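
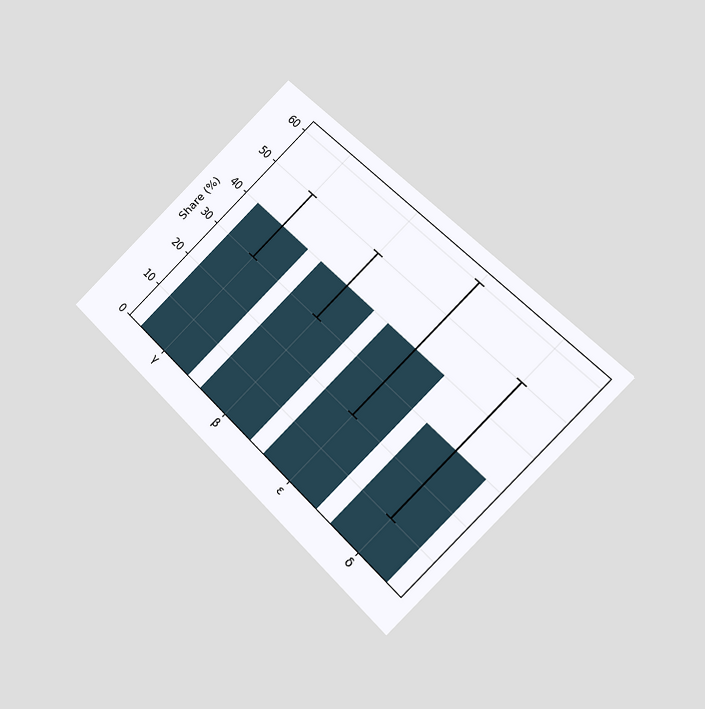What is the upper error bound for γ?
The chart is tilted about 45° clockwise and viewed at a slight angle. The γ bar's upper whisker reaches 50%.

50%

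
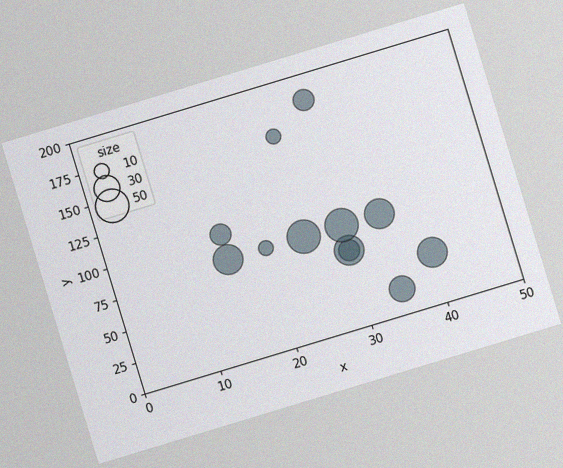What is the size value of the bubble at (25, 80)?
The chart is tilted about 17° counter-clockwise, with some photo noise. Matching the bubble at (25, 80) against the size legend gives 50.

50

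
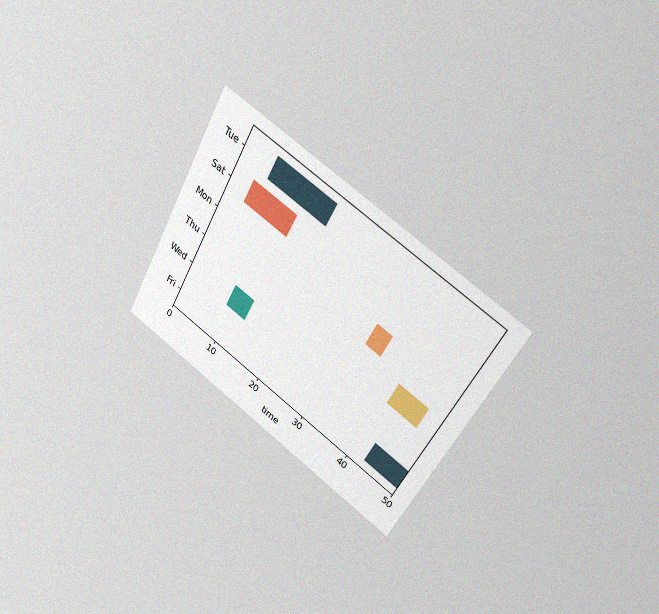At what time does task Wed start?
The chart is tilted about 29° clockwise and viewed slightly from the right, with some photo noise. The Wed bar begins at t=9.

9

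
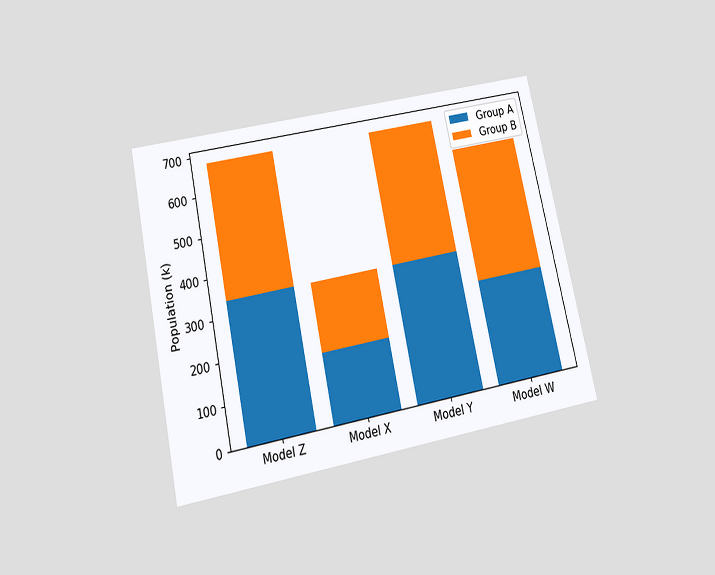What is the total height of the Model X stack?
340k

The chart is tilted about 12° counter-clockwise and viewed slightly from below. The Model X stack's top reaches 340k on the y-axis.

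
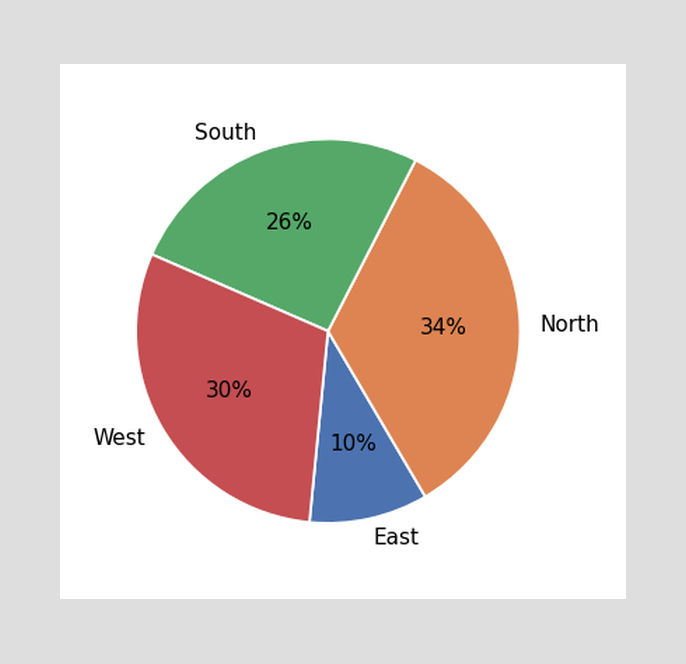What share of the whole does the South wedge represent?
The South slice takes up 26% of the pie.

26%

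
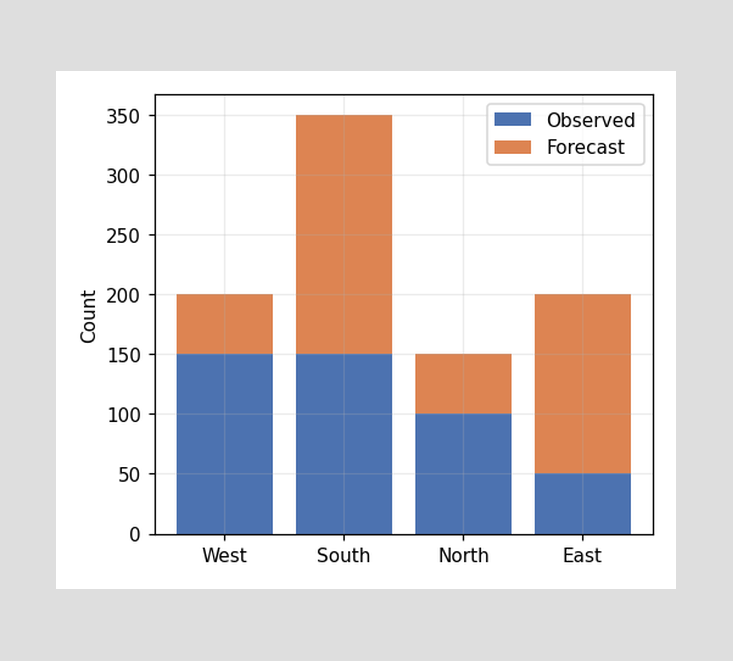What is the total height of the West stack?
200

The West stack's top reaches 200 on the y-axis.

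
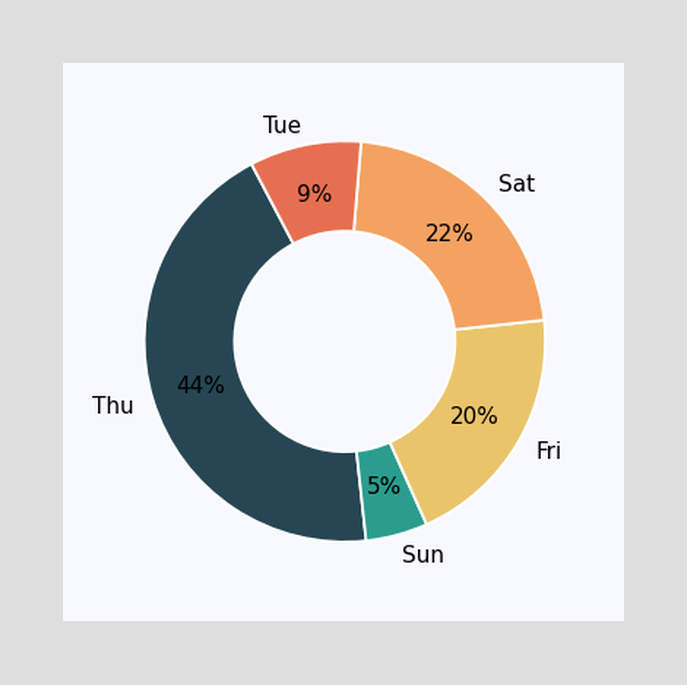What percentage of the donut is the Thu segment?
The Thu segment takes up 44% of the ring.

44%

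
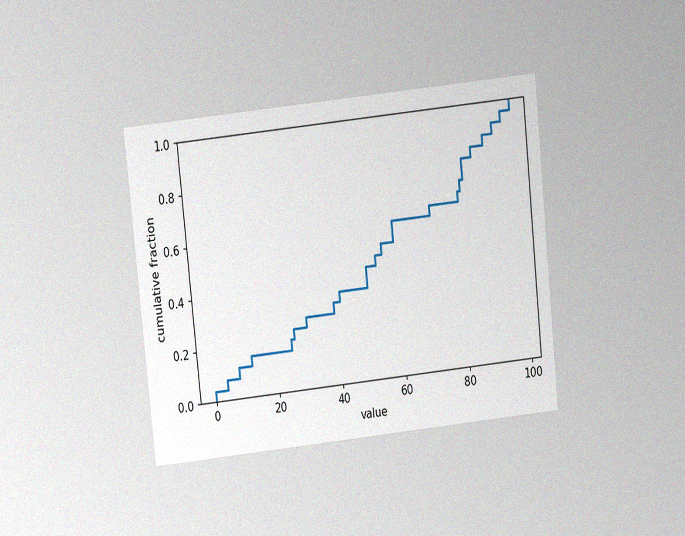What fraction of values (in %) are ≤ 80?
The chart is tilted about 6° counter-clockwise and viewed slightly from above, with some photo noise. At x=80 the ECDF step is at 68%.

68%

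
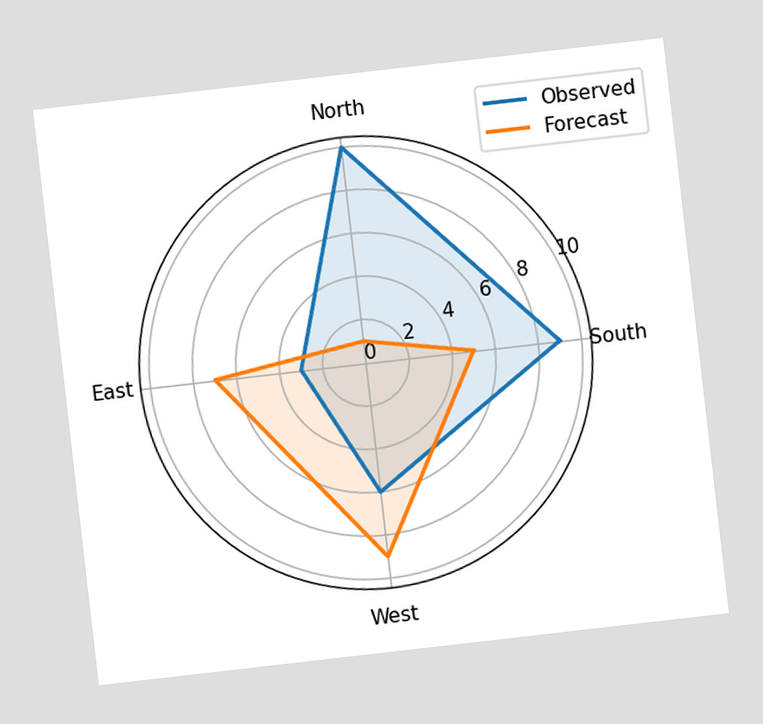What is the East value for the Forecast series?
The chart is tilted about 7° counter-clockwise. On the East axis, Forecast reaches 7.

7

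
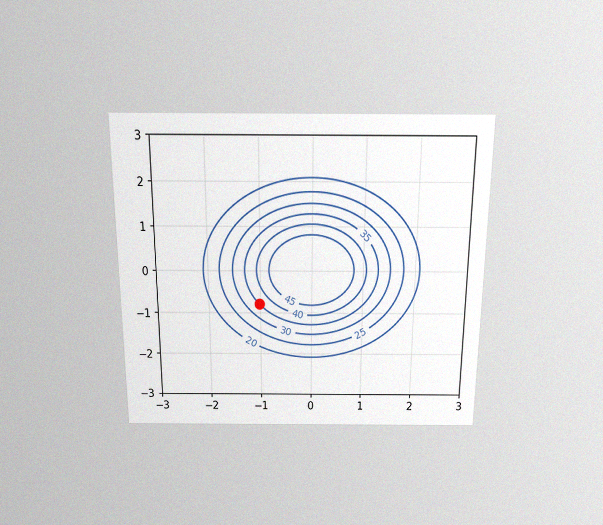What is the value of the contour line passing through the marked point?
The chart is viewed slightly from above, with some photo noise. The marked point sits on the contour labelled 35.

35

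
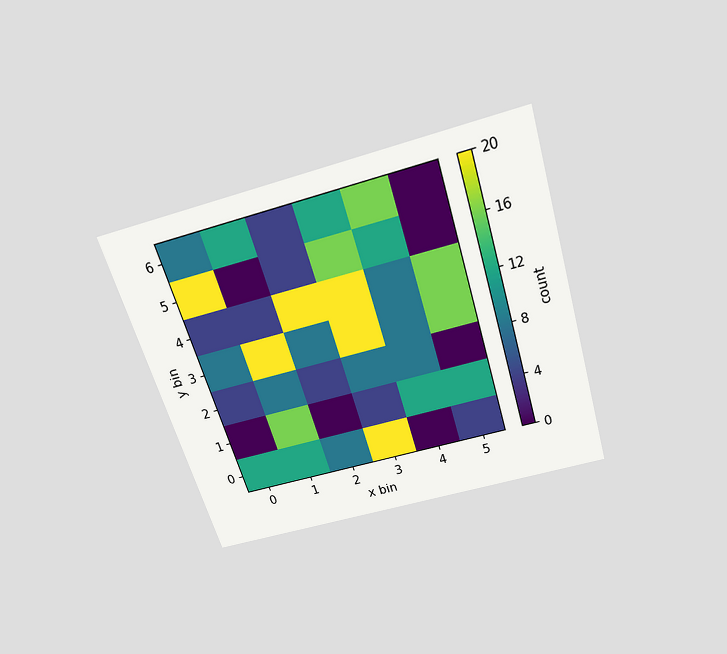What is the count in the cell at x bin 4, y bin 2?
The chart is tilted about 17° counter-clockwise and viewed slightly from above. Matching the cell (4, 2) against the colorbar gives 8.

8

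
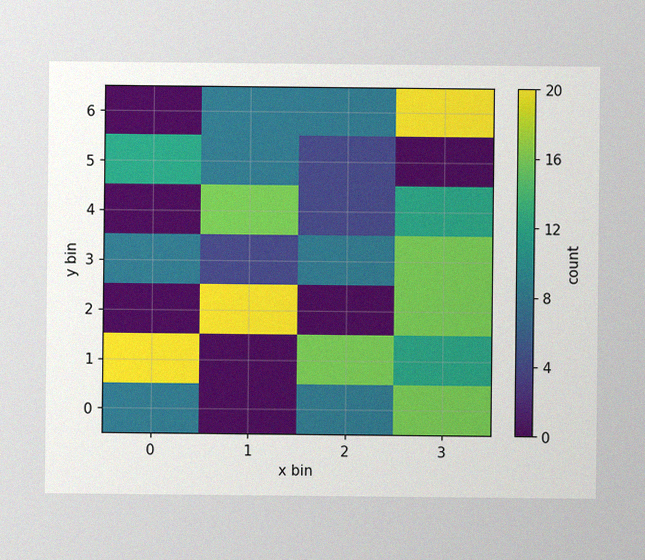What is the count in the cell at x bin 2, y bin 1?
The image has some photo noise and uneven lighting. Matching the cell (2, 1) against the colorbar gives 16.

16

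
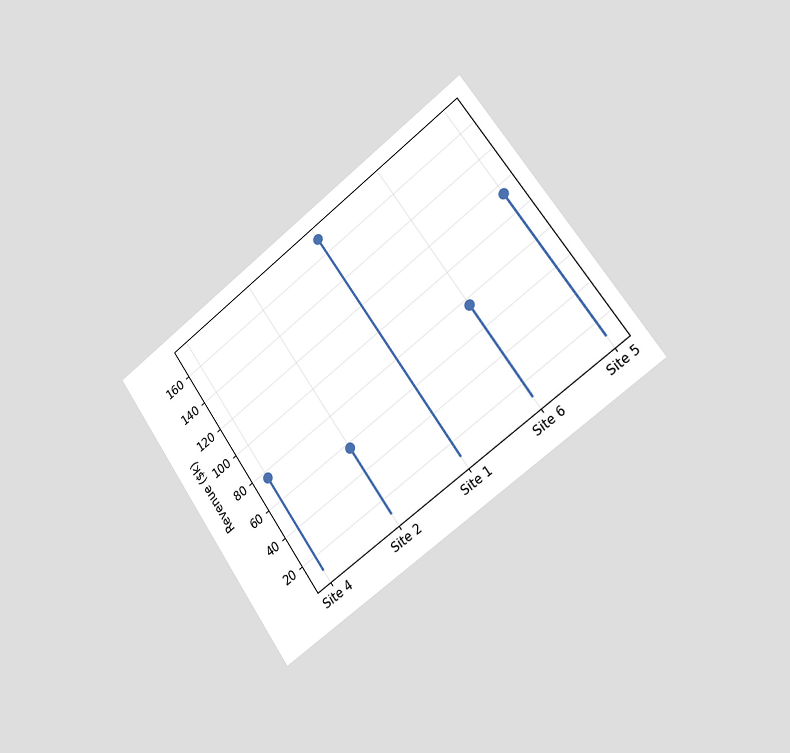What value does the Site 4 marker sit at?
$76k

The chart is tilted about 35° counter-clockwise and viewed slightly from the right. The Site 4 marker sits at $76k.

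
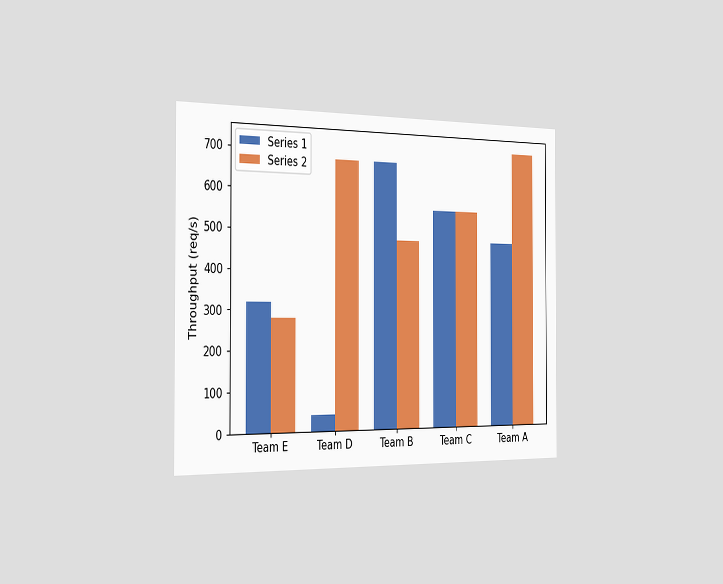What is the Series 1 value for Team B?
680req/s

The chart is viewed slightly from the left. The Series 1 bar at Team B reaches 680req/s on the y-axis.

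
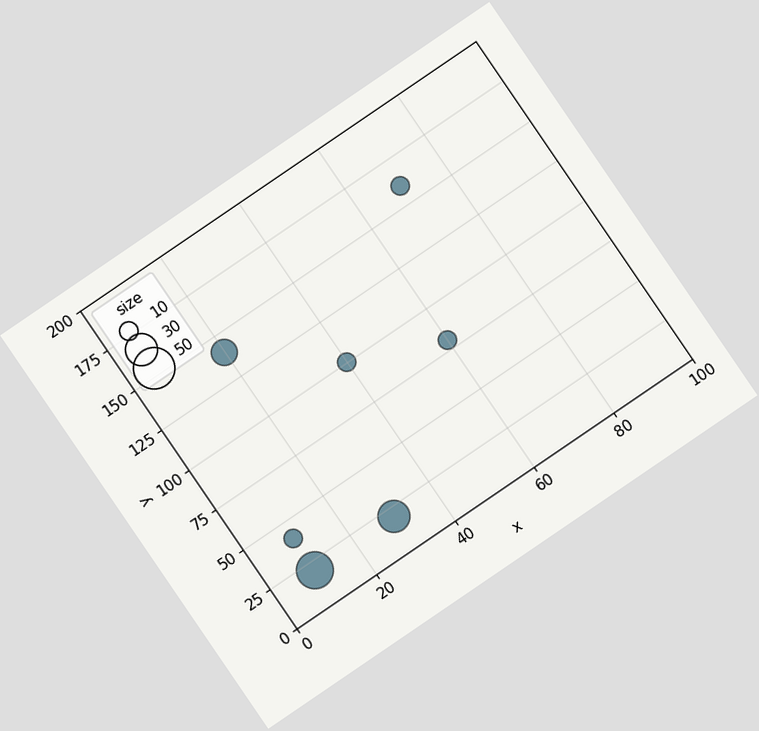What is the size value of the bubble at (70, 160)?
The chart is tilted about 34° counter-clockwise. Matching the bubble at (70, 160) against the size legend gives 10.

10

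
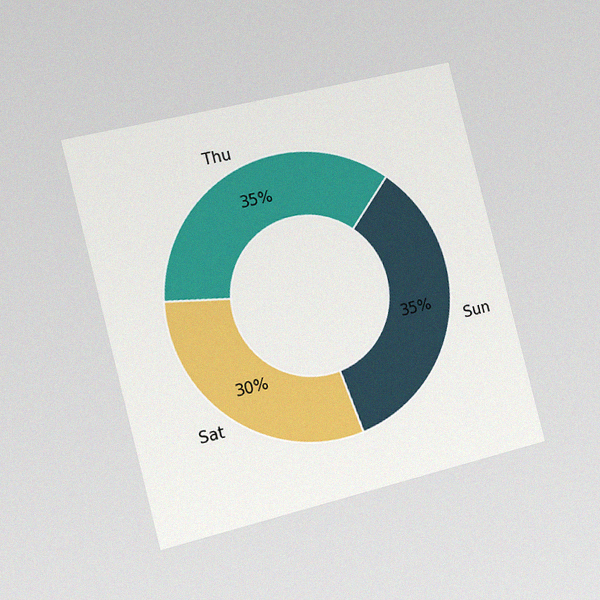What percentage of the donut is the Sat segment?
The chart is tilted about 14° counter-clockwise and viewed slightly from the left, with some photo noise. The Sat segment takes up 30% of the ring.

30%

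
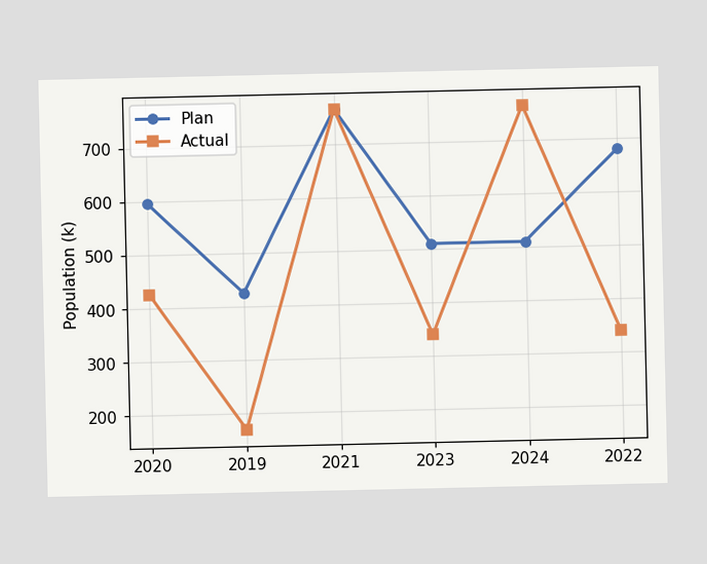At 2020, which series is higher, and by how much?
Plan, by 170k

At 2020, Plan sits above the other line by 170k.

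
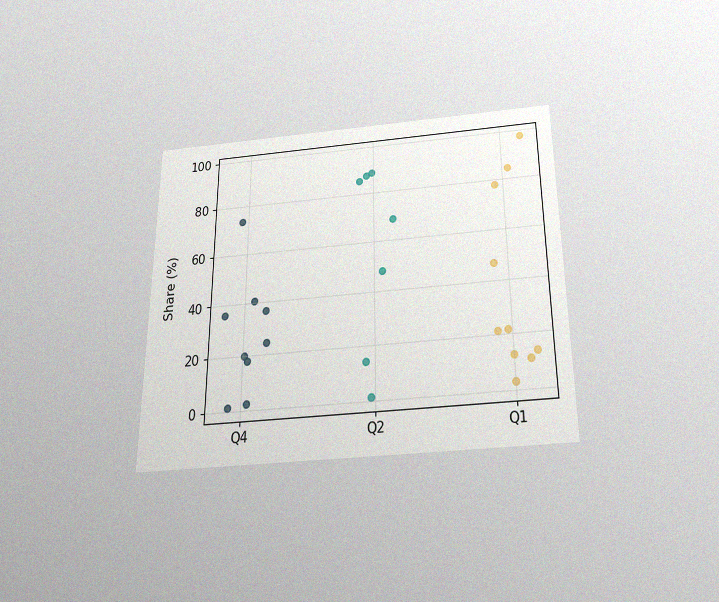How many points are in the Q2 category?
The chart is viewed slightly from below, with some photo noise. Counting the markers in the Q2 column gives 7.

7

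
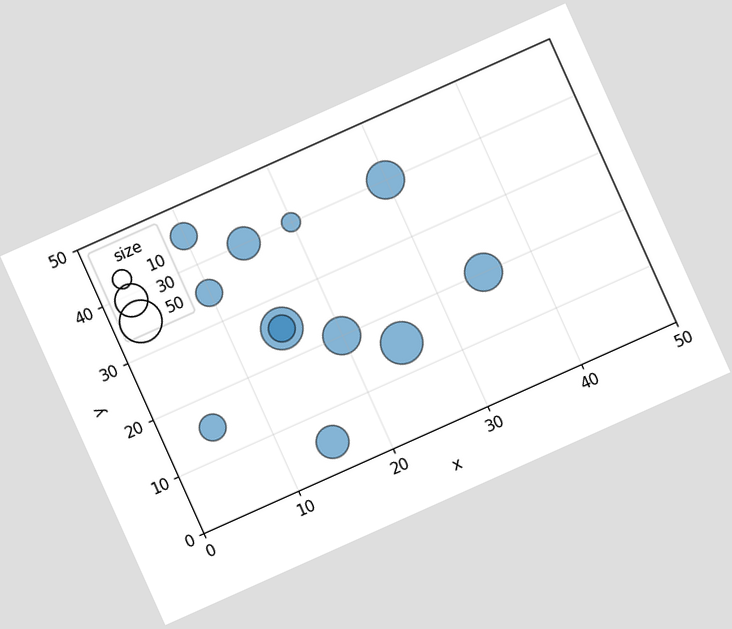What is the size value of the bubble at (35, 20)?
The chart is tilted about 24° counter-clockwise. Matching the bubble at (35, 20) against the size legend gives 40.

40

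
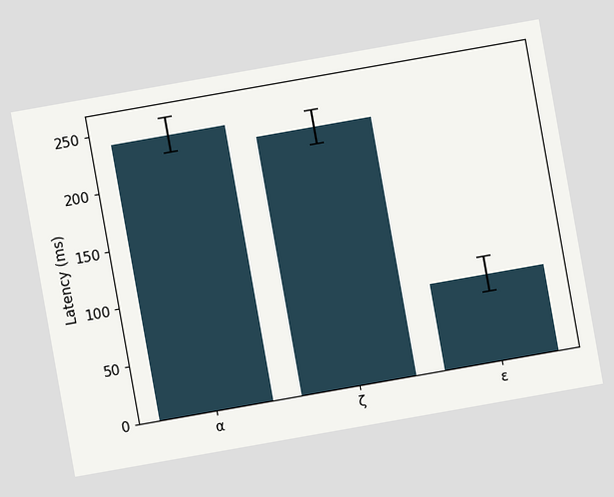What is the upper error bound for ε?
90ms

The chart is tilted about 10° counter-clockwise. The ε bar's upper whisker reaches 90ms.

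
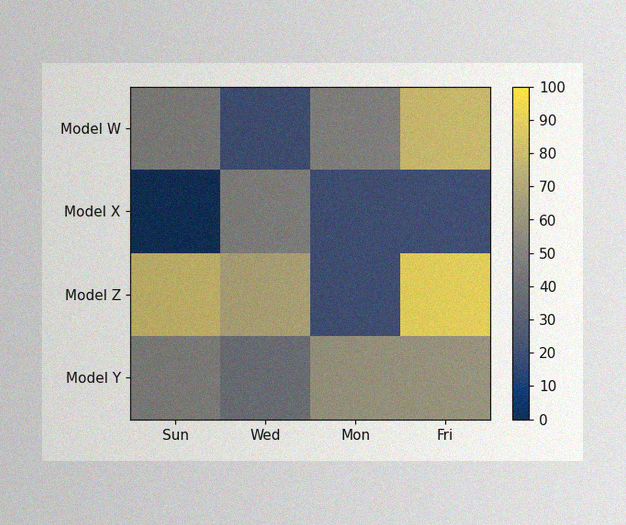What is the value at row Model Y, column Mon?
60

The image has some photo noise and uneven lighting. Matching cell (Model Y, Mon) against the colorbar gives 60.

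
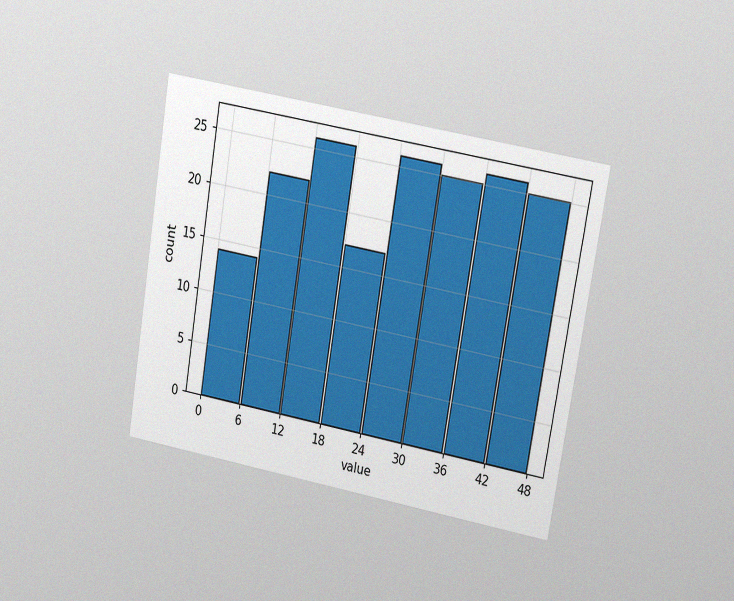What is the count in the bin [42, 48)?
25

The chart is tilted about 10° clockwise and viewed at a slight angle, with some photo noise. The [42, 48) bin has height 25.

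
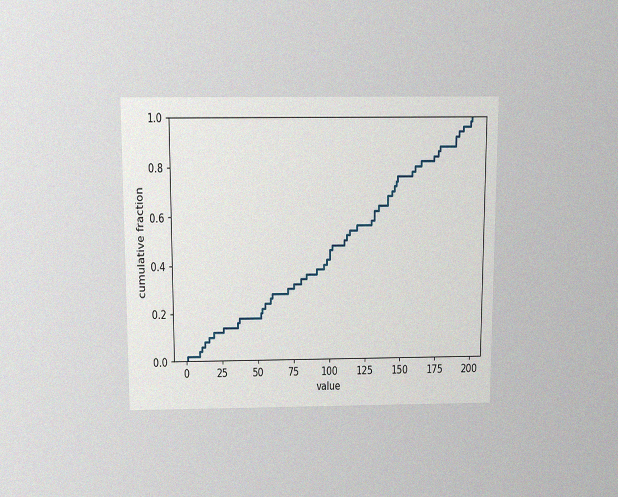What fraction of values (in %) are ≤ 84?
36%

The chart is viewed slightly from above, with some photo noise. At x=84 the ECDF step is at 36%.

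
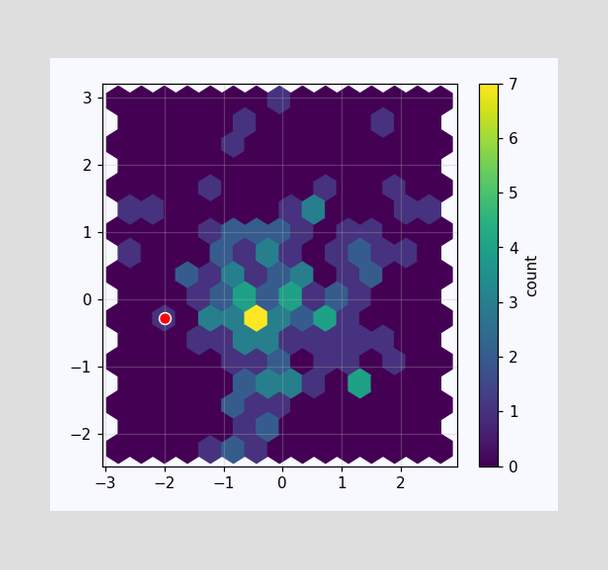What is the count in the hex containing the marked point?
1

The marked hex reads 1 on the colorbar.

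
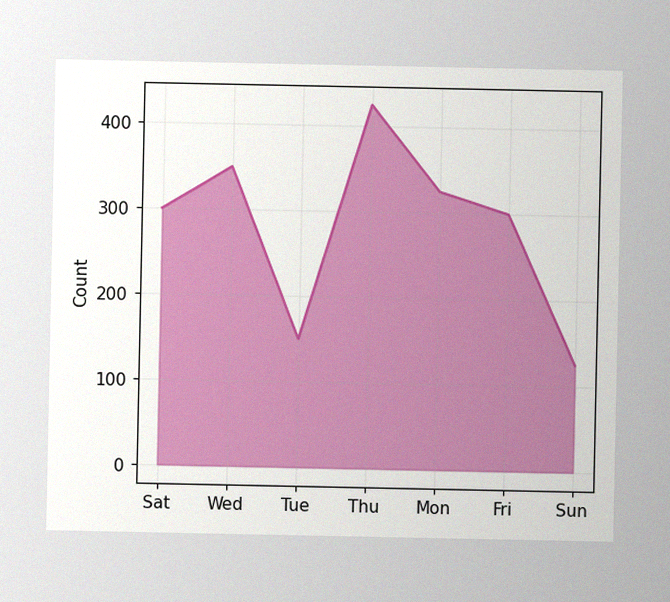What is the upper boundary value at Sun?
125

The image has some photo noise and uneven lighting. At Sun the upper boundary is at 125.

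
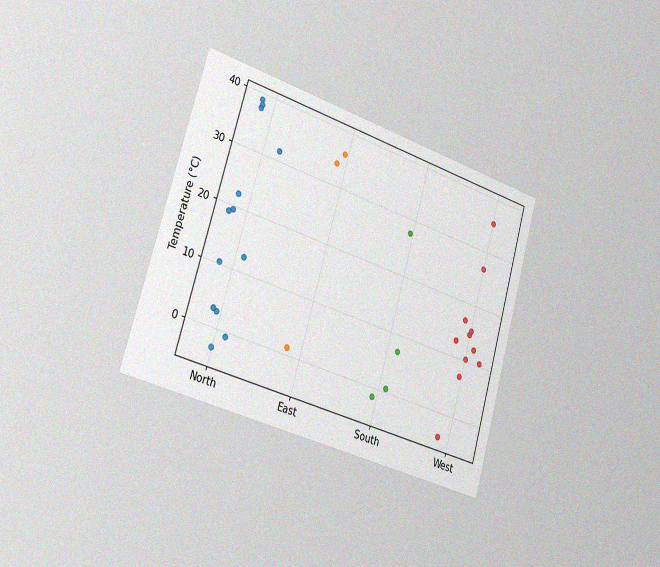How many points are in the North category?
The chart is tilted about 16° clockwise and viewed slightly from the left, with some photo noise. Counting the markers in the North column gives 13.

13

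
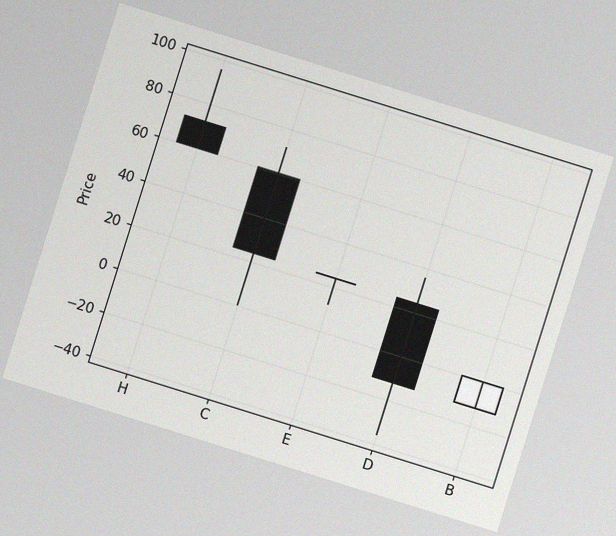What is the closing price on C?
24

The chart is tilted about 17° clockwise, with some photo noise. The C candle closes at 24.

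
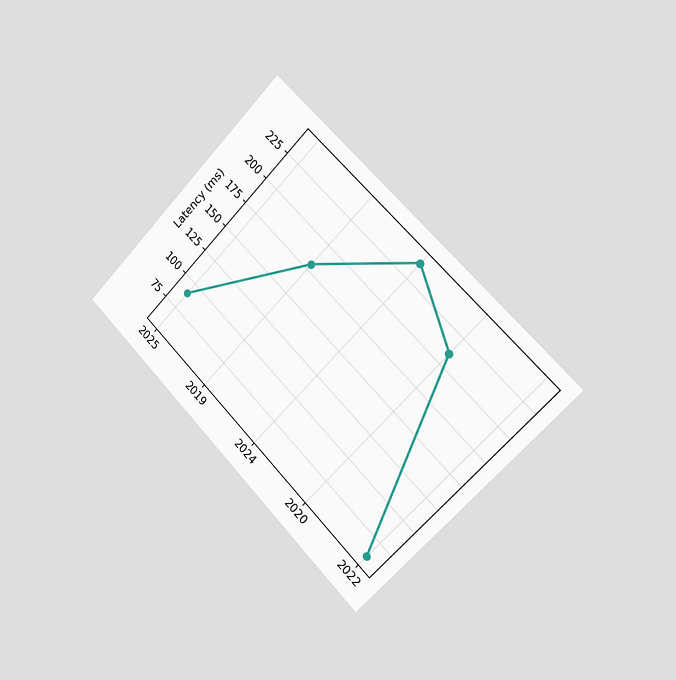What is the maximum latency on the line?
240ms

The chart is tilted about 45° clockwise and viewed slightly from the right. The highest point is at 2024, and reading across to the y-axis gives 240ms.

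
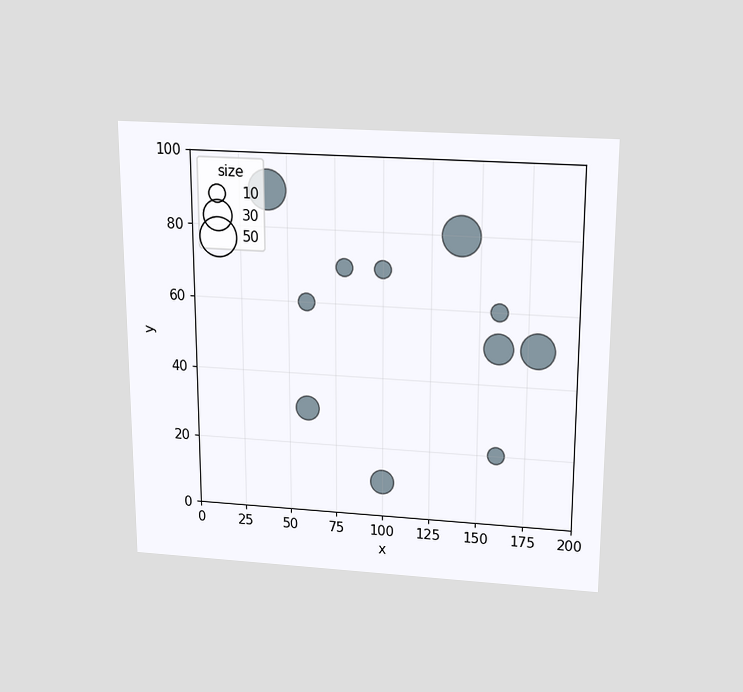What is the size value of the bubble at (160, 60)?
10

The chart is viewed slightly from above. Matching the bubble at (160, 60) against the size legend gives 10.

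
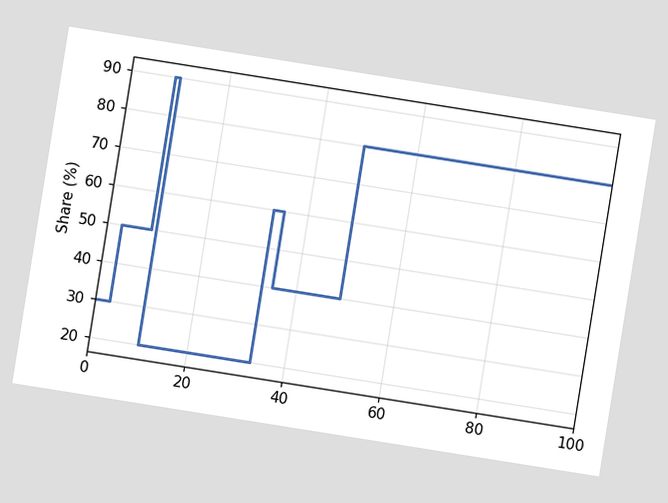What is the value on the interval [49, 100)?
80%

The chart is tilted about 9° clockwise. On [49, 100) the step sits at 80%.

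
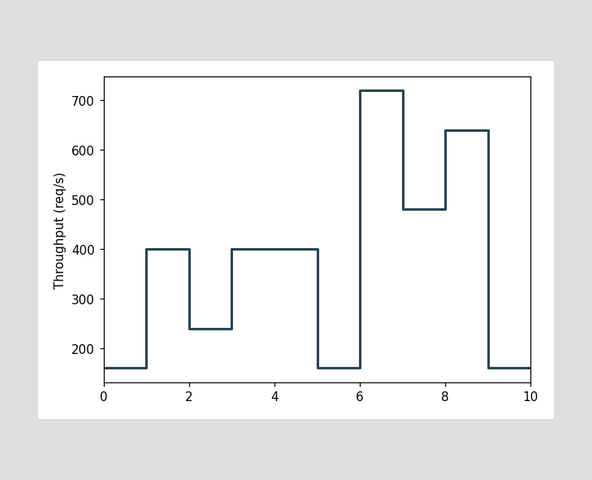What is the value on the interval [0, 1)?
On [0, 1) the step sits at 160req/s.

160req/s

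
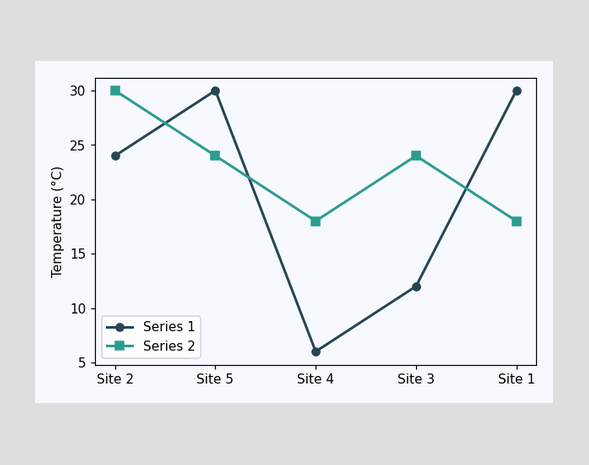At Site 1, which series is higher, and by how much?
At Site 1, Series 1 sits above the other line by 12°C.

Series 1, by 12°C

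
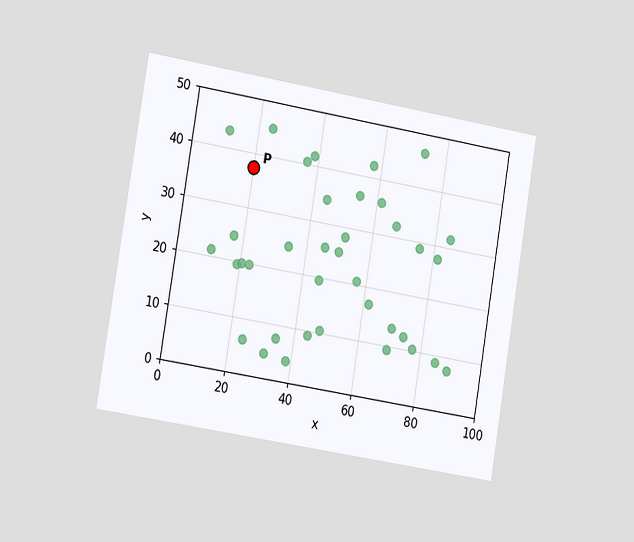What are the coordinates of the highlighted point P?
The chart is tilted about 9° clockwise and viewed slightly from the left. Following the gridlines from P to each axis, P sits at (20, 37.5).

(20, 37.5)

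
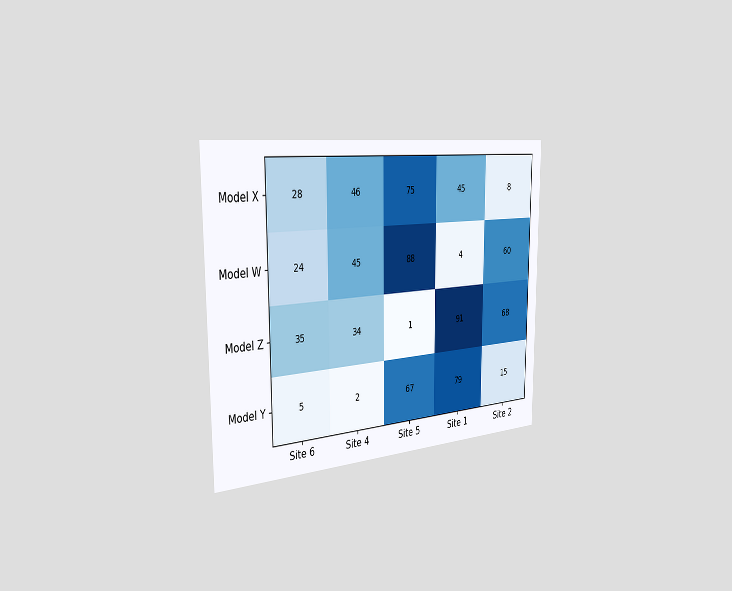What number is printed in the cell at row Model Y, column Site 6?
5

The chart is viewed slightly from the left. The (Model Y, Site 6) cell reads 5.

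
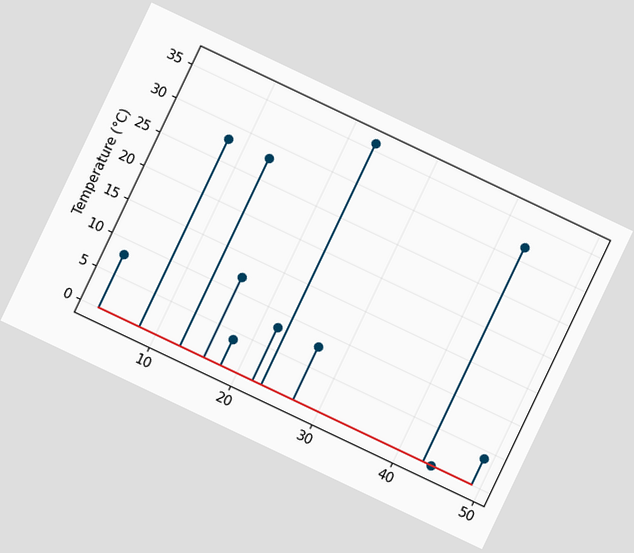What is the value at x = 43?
The chart is tilted about 25° clockwise. The stem at x=43 reaches 32°C.

32°C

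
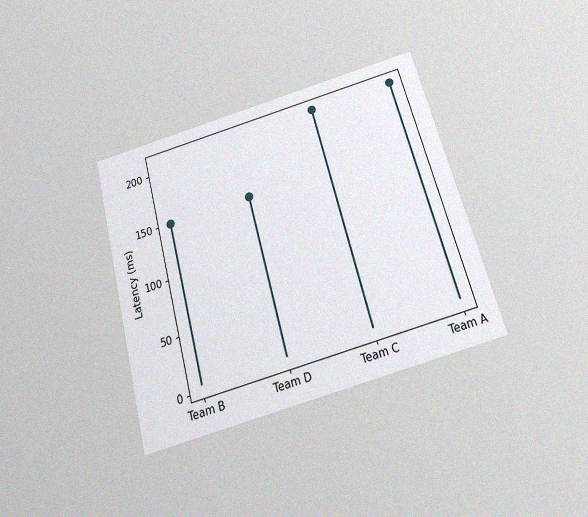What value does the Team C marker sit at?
210ms

The chart is tilted about 15° counter-clockwise and viewed slightly from below, with some photo noise. The Team C marker sits at 210ms.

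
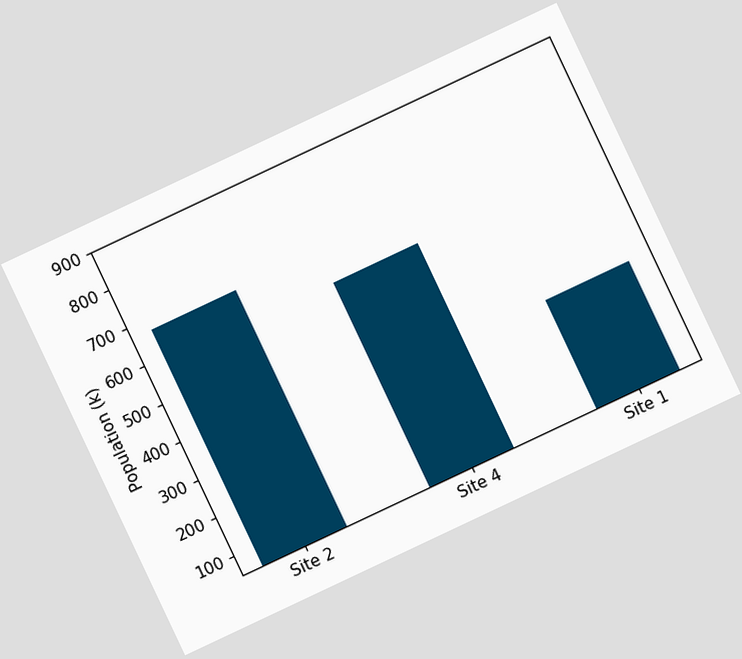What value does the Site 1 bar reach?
336k

The chart is tilted about 25° counter-clockwise. Reading along the chart's y-axis, the Site 1 bar reaches 336k.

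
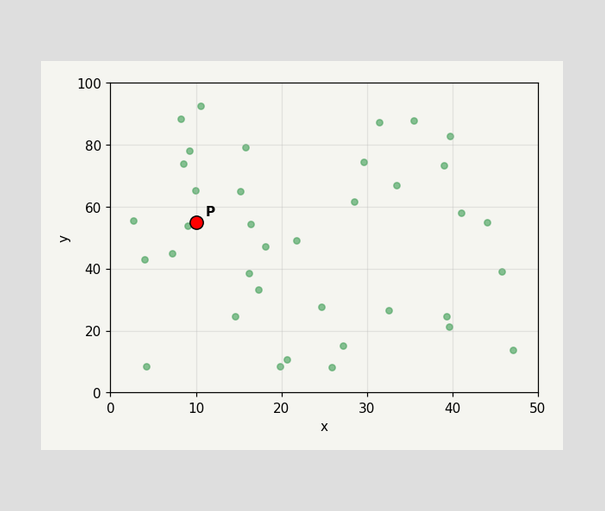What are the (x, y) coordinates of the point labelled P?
Following the gridlines from P to each axis, P sits at (10, 55).

(10, 55)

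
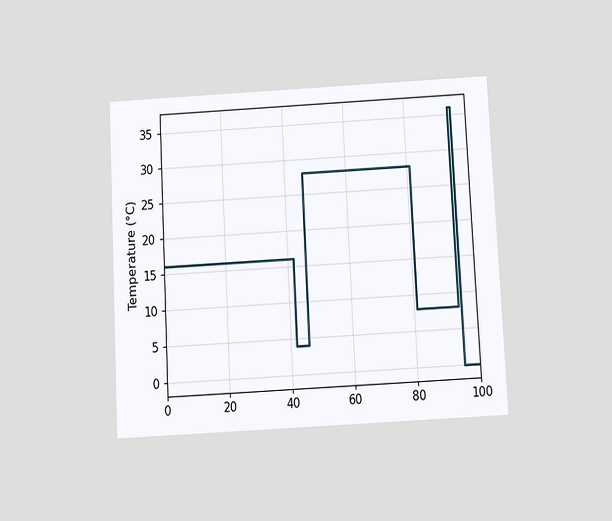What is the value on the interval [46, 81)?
The chart is tilted about 3° counter-clockwise and viewed slightly from below. On [46, 81) the step sits at 28°C.

28°C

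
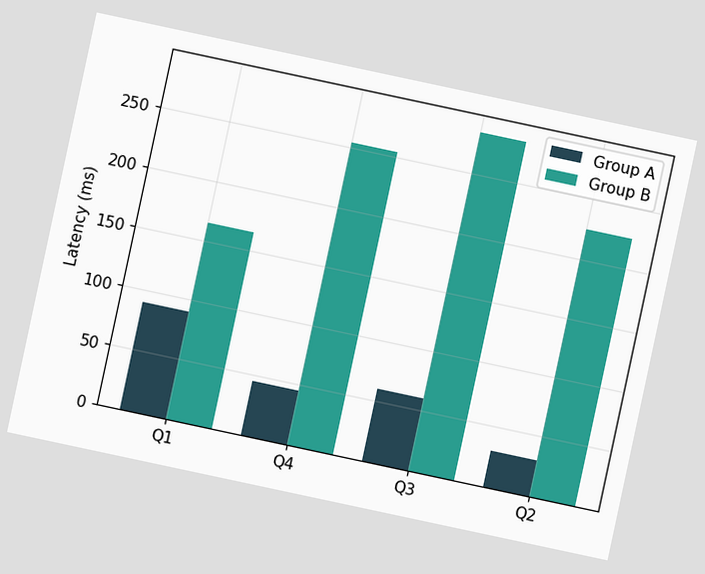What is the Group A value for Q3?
The chart is tilted about 12° clockwise. The Group A bar at Q3 reaches 60ms on the y-axis.

60ms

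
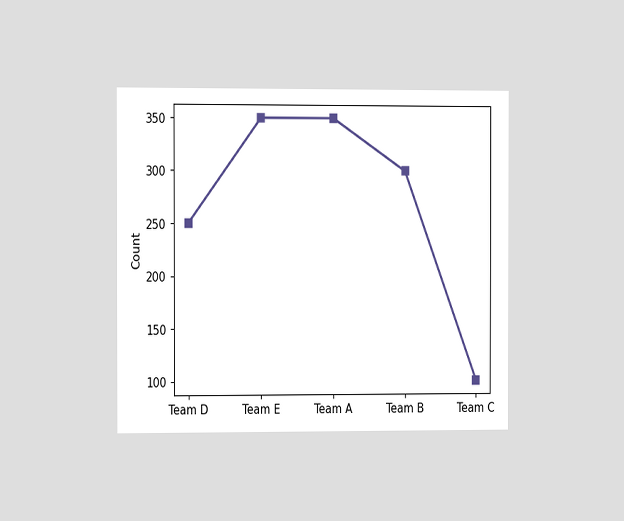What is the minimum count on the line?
100

The chart is viewed at a slight angle. The lowest point is at Team C, and reading across to the y-axis gives 100.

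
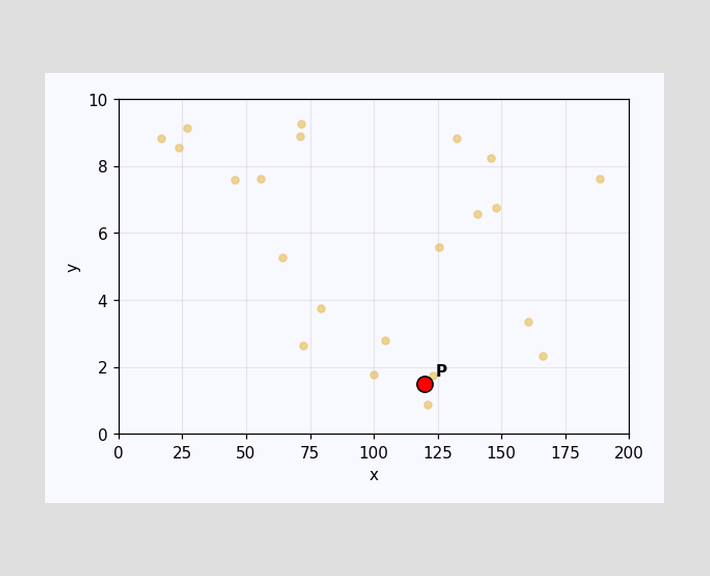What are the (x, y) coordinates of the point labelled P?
Following the gridlines from P to each axis, P sits at (120, 1.5).

(120, 1.5)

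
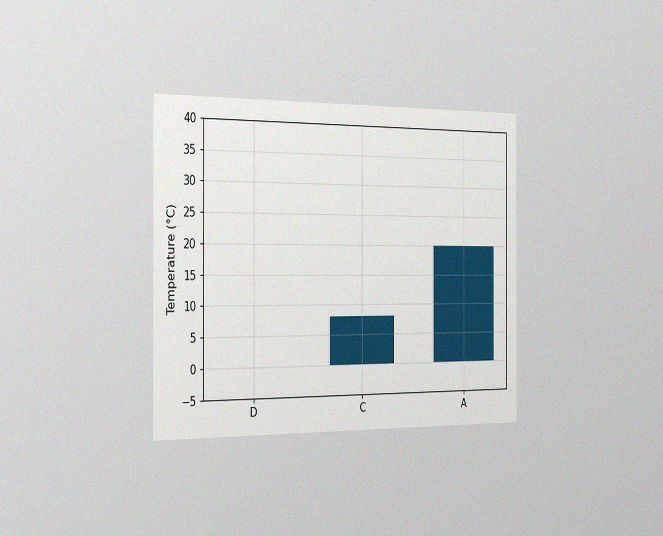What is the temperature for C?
The chart is viewed slightly from the left, with some photo noise. Reading along the chart's y-axis, the C bar reaches 8°C.

8°C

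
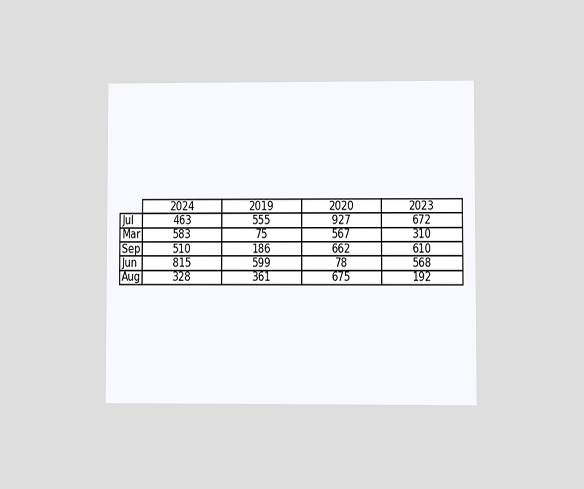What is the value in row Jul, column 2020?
The chart is viewed at a slight angle. The (Jul, 2020) cell reads 927.

927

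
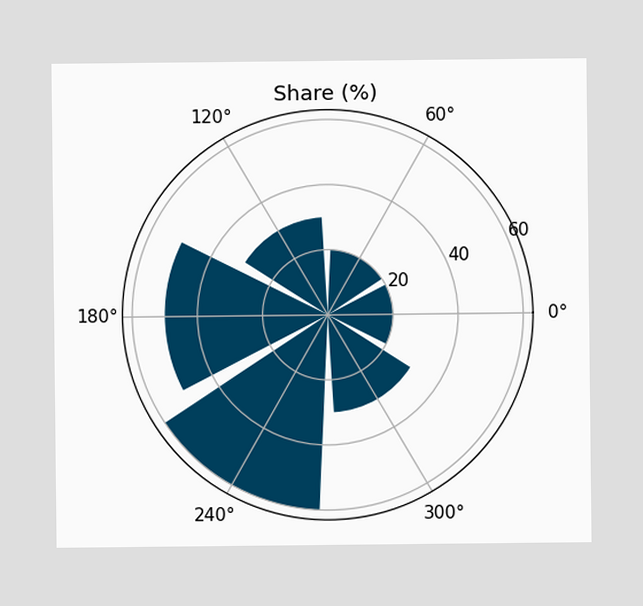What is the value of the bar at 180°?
50%

The bar at 180° reaches 50% on the radial axis.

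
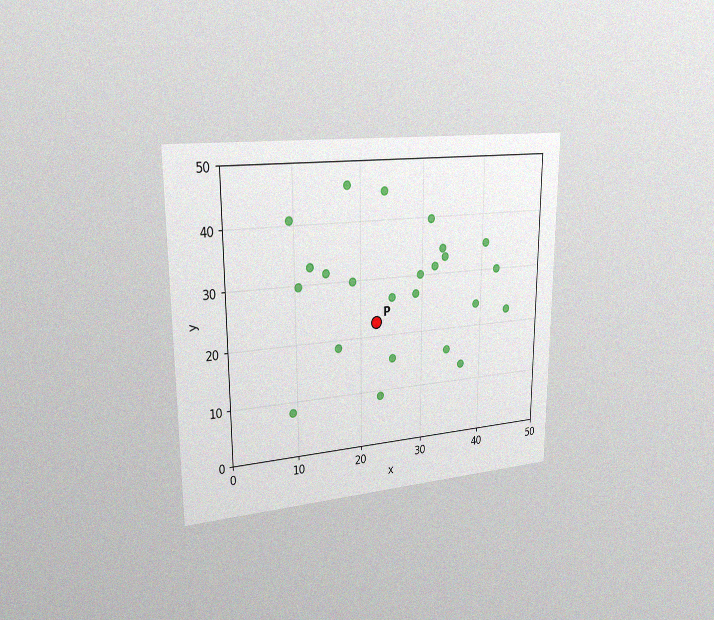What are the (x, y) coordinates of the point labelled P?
The chart is viewed slightly from the left, with some photo noise. Following the gridlines from P to each axis, P sits at (22.5, 22.5).

(22.5, 22.5)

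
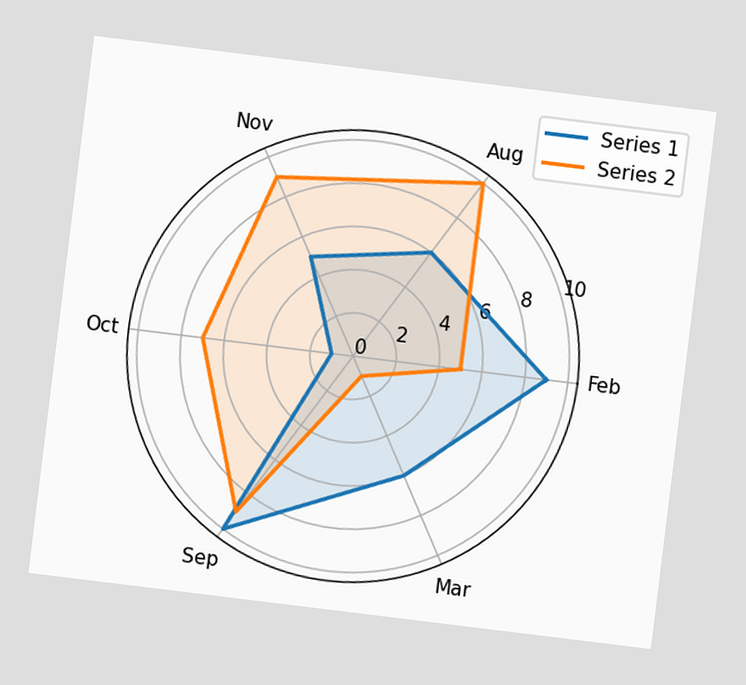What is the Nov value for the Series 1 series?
5

The chart is tilted about 7° clockwise. On the Nov axis, Series 1 reaches 5.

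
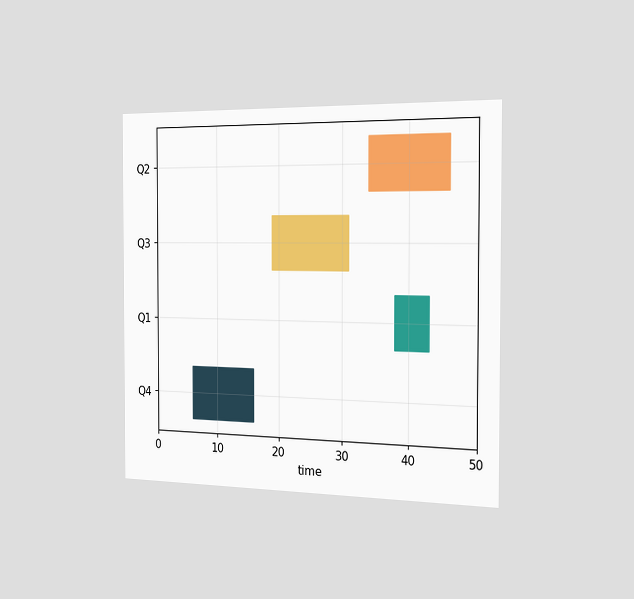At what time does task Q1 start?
The chart is viewed slightly from the right. The Q1 bar begins at t=38.

38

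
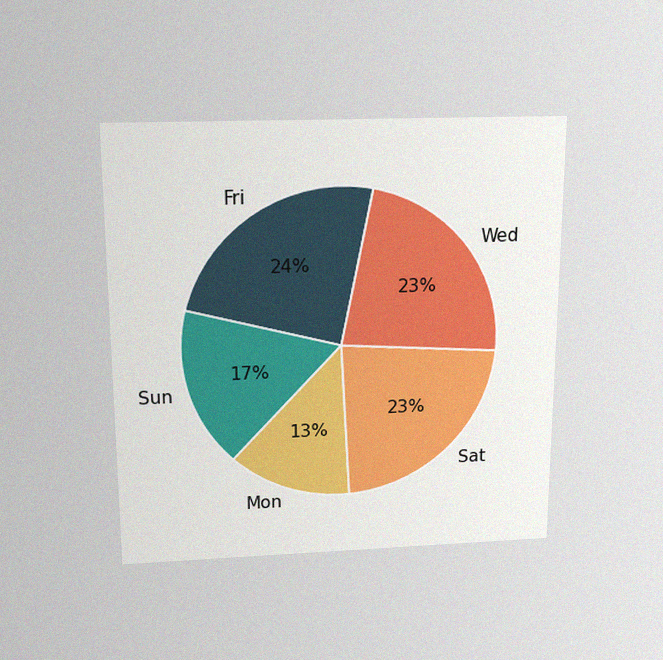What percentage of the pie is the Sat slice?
The chart is viewed slightly from above, with some photo noise. The Sat slice takes up 23% of the pie.

23%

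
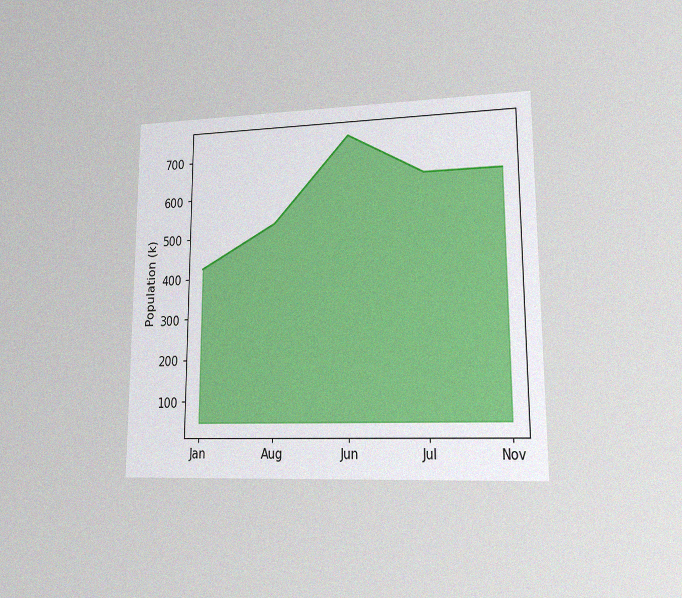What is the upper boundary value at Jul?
636k

The chart is viewed at a slight angle, with some photo noise. At Jul the upper boundary is at 636k.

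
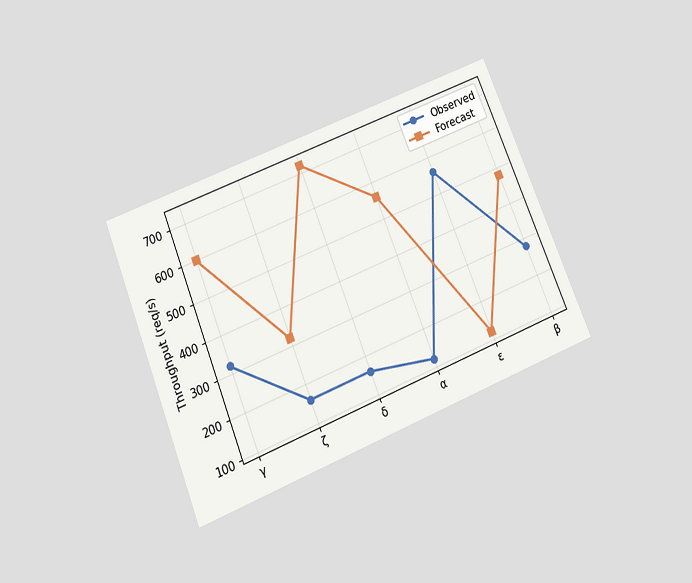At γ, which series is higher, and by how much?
Forecast, by 280req/s

The chart is tilted about 22° counter-clockwise and viewed slightly from below. At γ, Forecast sits above the other line by 280req/s.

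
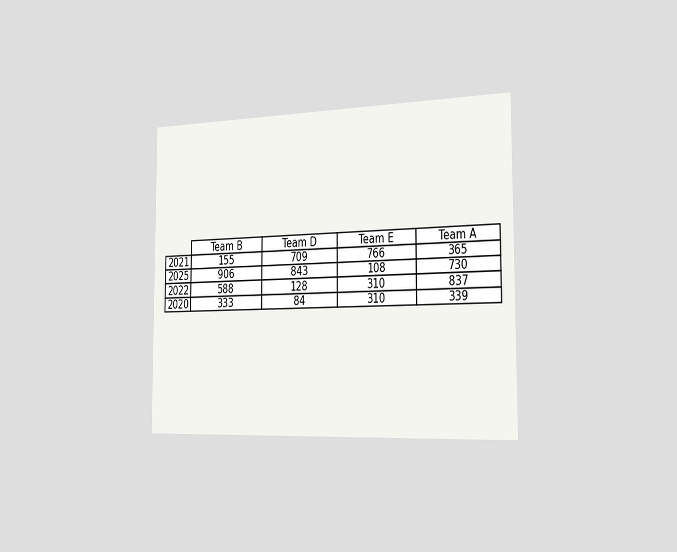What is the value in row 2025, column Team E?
108

The chart is viewed slightly from the right. The (2025, Team E) cell reads 108.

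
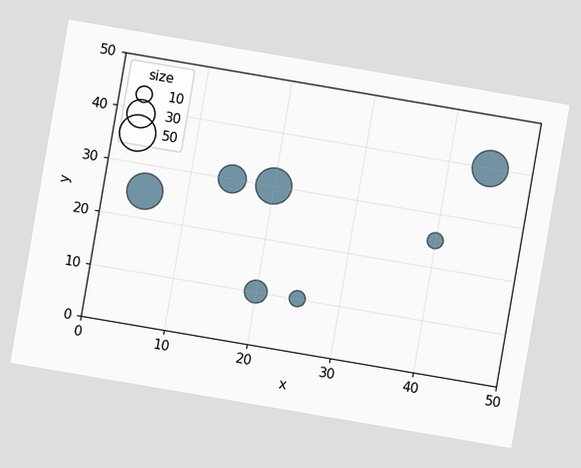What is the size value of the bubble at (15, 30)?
30

The chart is tilted about 10° clockwise. Matching the bubble at (15, 30) against the size legend gives 30.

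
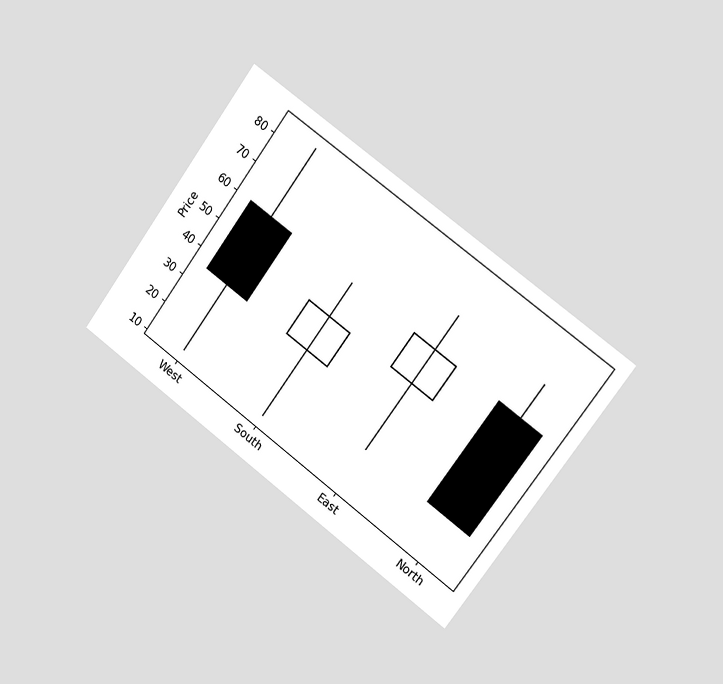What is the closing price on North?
The chart is tilted about 36° clockwise and viewed slightly from the right. The North candle closes at 24.

24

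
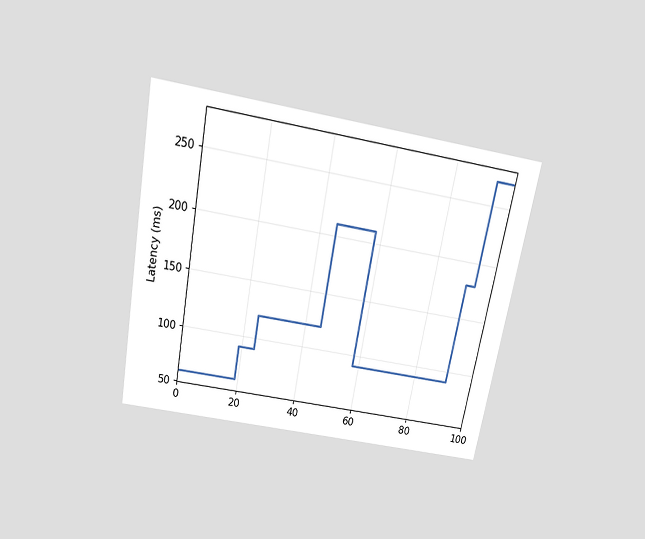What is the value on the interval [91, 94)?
180ms

The chart is tilted about 11° clockwise and viewed slightly from above. On [91, 94) the step sits at 180ms.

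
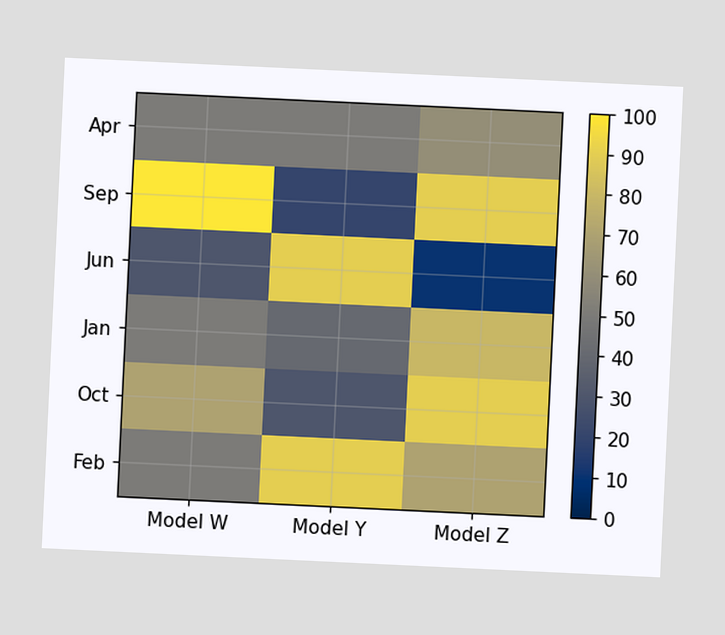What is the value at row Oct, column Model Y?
The chart is tilted about 3° clockwise. Matching cell (Oct, Model Y) against the colorbar gives 30.

30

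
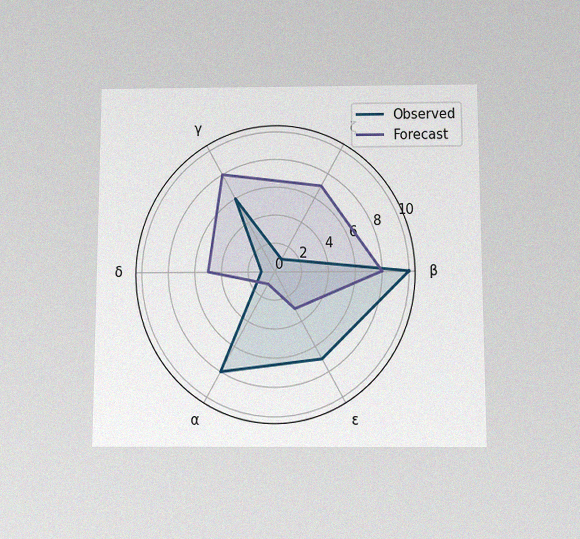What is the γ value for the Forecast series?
8

The chart is viewed slightly from below, with some photo noise. On the γ axis, Forecast reaches 8.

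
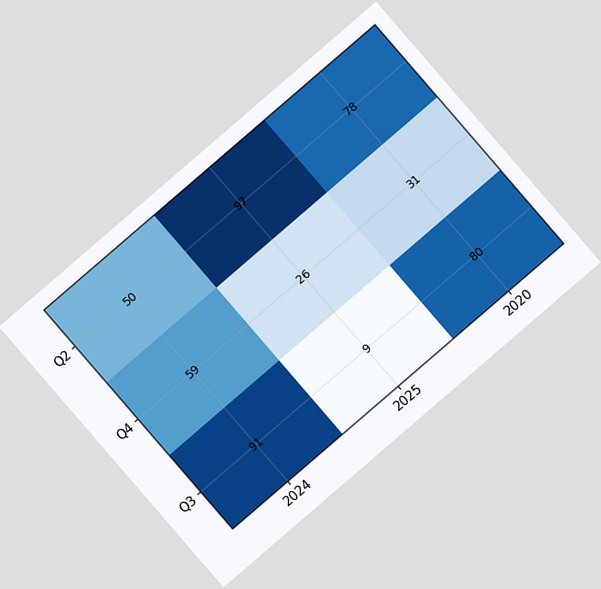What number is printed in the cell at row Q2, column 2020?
78

The chart is tilted about 41° counter-clockwise. The (Q2, 2020) cell reads 78.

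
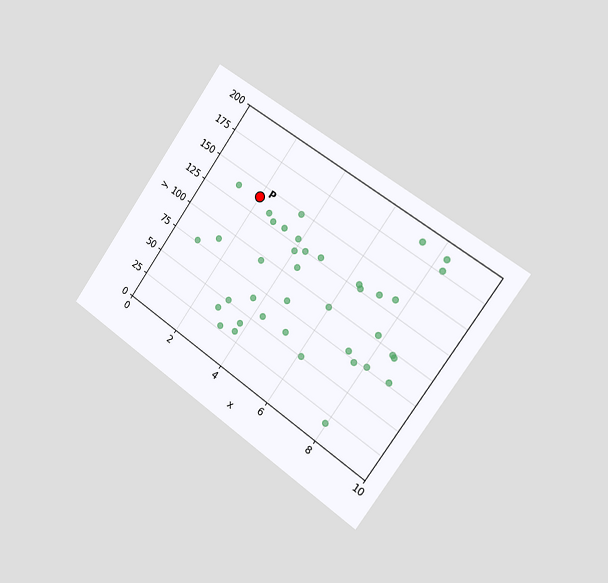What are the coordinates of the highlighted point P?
(2, 140)

The chart is tilted about 35° clockwise and viewed slightly from the right. Following the gridlines from P to each axis, P sits at (2, 140).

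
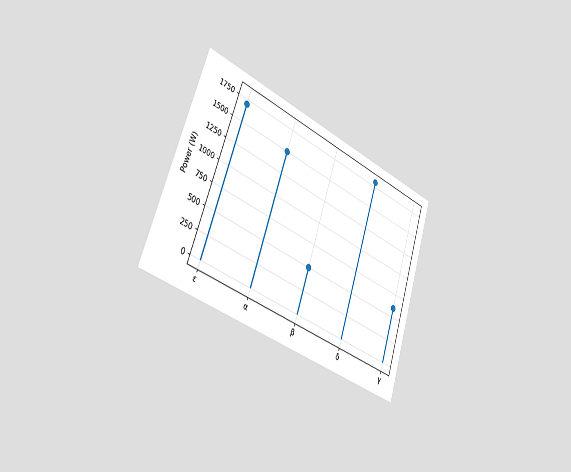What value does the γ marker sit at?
The chart is tilted about 19° clockwise and viewed slightly from the left. The γ marker sits at 600W.

600W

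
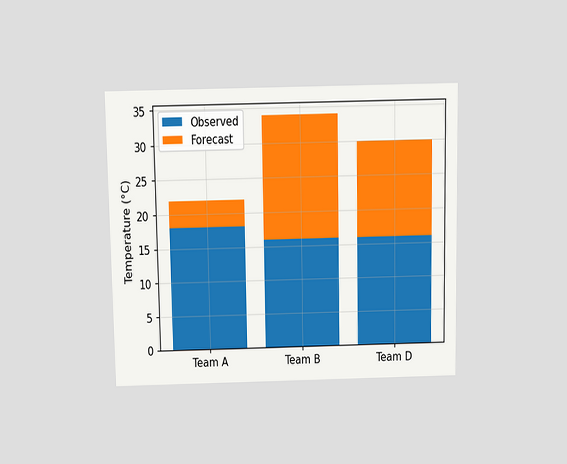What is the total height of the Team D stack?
The chart is viewed slightly from above. The Team D stack's top reaches 30°C on the y-axis.

30°C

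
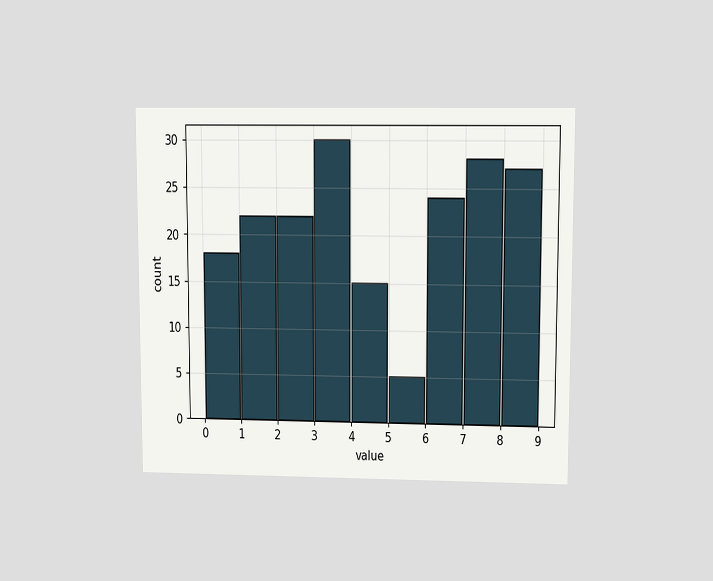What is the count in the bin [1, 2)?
22

The chart is viewed at a slight angle. The [1, 2) bin has height 22.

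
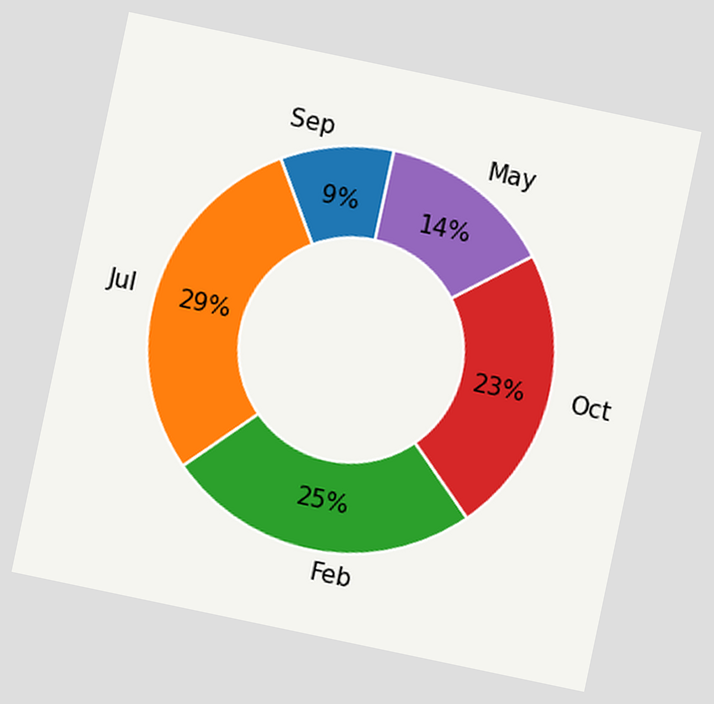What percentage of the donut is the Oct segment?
The chart is tilted about 12° clockwise. The Oct segment takes up 23% of the ring.

23%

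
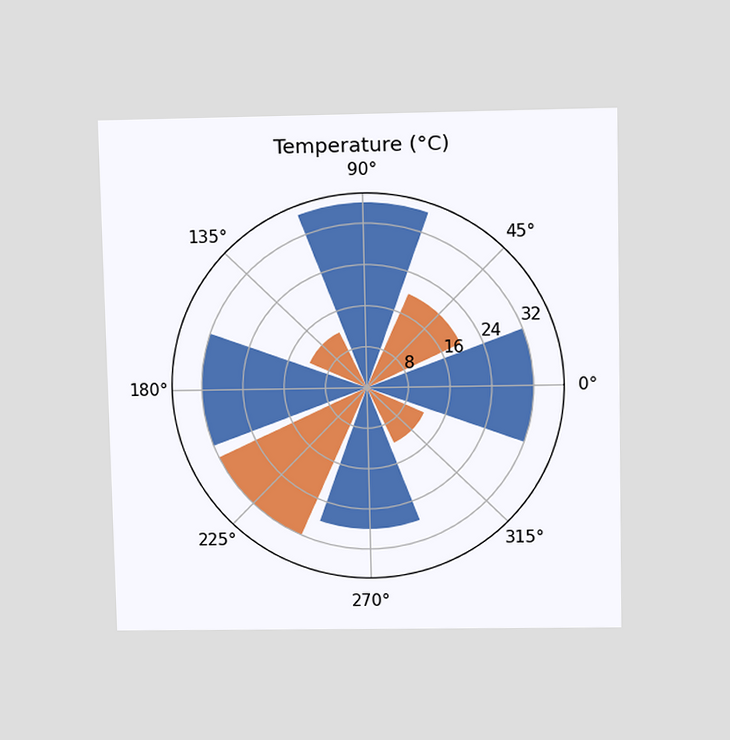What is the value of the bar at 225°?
The chart is viewed slightly from above. The bar at 225° reaches 32°C on the radial axis.

32°C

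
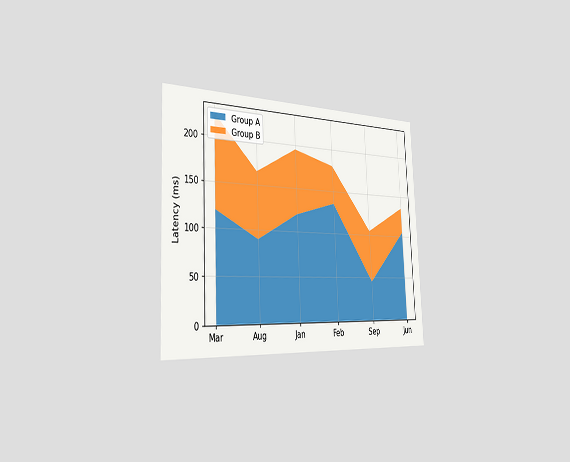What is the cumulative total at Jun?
The chart is tilted about 3° counter-clockwise and viewed slightly from the left. The stacked total at Jun reaches 135ms.

135ms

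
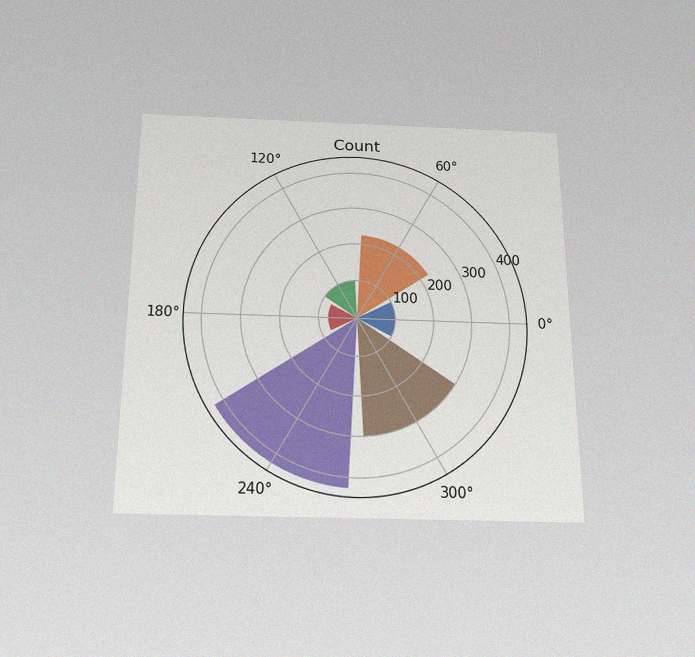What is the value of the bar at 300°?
300

The chart is viewed slightly from below, with some photo noise. The bar at 300° reaches 300 on the radial axis.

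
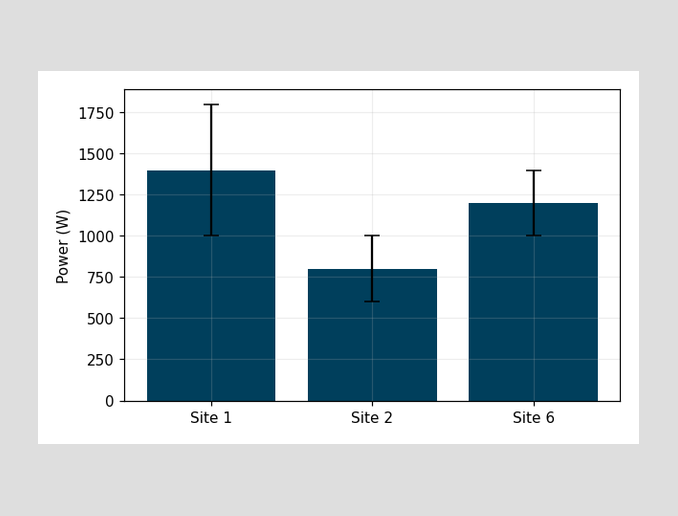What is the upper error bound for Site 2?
The Site 2 bar's upper whisker reaches 1000W.

1000W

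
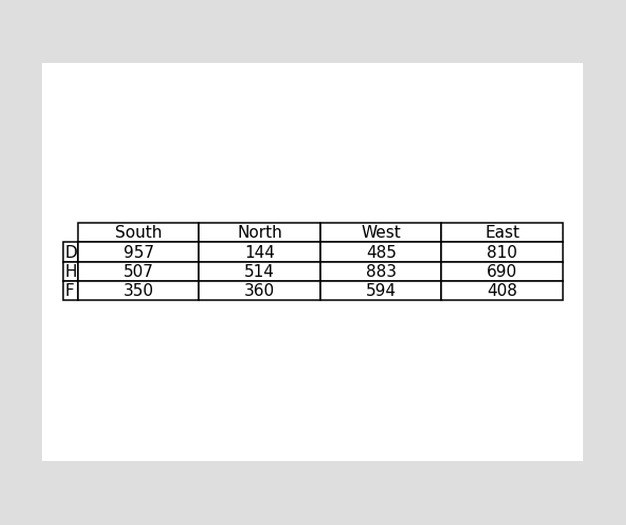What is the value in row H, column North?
The (H, North) cell reads 514.

514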